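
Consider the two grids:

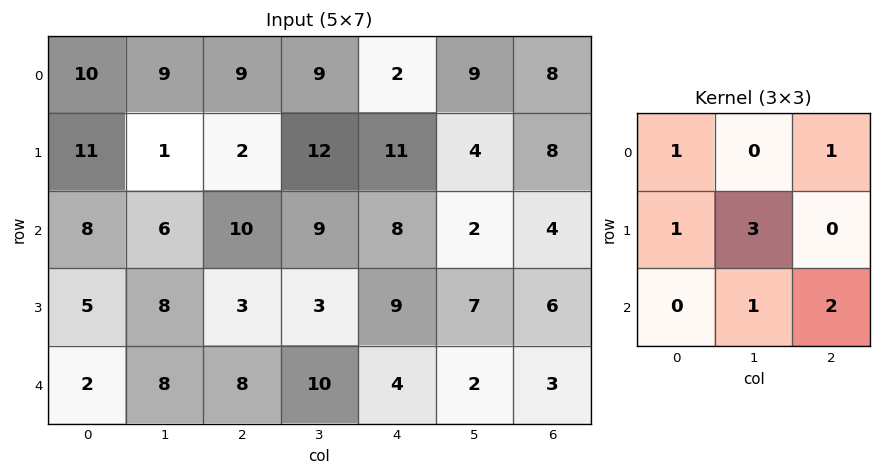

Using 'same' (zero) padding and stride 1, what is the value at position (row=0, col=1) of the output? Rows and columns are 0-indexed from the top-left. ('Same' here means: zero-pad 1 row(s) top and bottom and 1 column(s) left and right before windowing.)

The receptive field on the zero-padded input at this output position is [0 0 0 / 10 9 9 / 11 1 2]. Elementwise product with the kernel and sum: 0·1 + 0·1 + 10·1 + 9·3 + 1·1 + 2·2.

42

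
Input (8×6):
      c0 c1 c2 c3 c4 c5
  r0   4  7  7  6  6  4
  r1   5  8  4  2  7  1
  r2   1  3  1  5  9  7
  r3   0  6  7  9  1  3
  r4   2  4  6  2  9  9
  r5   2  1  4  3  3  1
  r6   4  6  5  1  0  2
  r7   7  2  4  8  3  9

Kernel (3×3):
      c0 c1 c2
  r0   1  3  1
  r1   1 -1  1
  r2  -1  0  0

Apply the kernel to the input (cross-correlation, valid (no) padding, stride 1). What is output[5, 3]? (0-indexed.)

The receptive field on the input at this output position is [3 3 1 / 1 0 2 / 8 3 9]. Elementwise product with the kernel and sum: 3·1 + 3·3 + 1·1 + 1·1 + 0·-1 + 2·1 + 8·-1.

8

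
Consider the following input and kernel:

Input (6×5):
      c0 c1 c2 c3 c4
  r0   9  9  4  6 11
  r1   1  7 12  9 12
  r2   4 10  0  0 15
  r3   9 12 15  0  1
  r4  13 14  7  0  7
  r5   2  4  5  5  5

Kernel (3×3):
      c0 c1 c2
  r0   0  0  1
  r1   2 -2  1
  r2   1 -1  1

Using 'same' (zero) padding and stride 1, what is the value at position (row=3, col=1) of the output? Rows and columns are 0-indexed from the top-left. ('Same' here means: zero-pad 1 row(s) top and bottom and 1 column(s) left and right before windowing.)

The receptive field on the zero-padded input at this output position is [4 10 0 / 9 12 15 / 13 14 7]. Elementwise product with the kernel and sum: 0·1 + 9·2 + 12·-2 + 15·1 + 13·1 + 14·-1 + 7·1.

15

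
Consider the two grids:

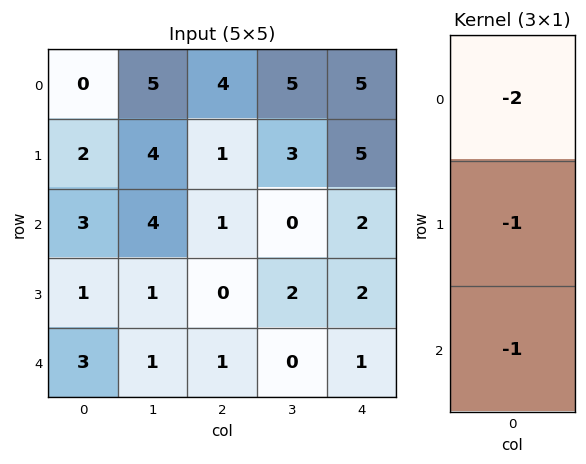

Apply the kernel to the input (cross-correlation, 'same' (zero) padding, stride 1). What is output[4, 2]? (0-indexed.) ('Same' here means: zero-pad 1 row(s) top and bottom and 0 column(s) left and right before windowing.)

-1

The receptive field on the zero-padded input at this output position is [0 / 1 / 0]. Elementwise product with the kernel and sum: 0·-2 + 1·-1 + 0·-1.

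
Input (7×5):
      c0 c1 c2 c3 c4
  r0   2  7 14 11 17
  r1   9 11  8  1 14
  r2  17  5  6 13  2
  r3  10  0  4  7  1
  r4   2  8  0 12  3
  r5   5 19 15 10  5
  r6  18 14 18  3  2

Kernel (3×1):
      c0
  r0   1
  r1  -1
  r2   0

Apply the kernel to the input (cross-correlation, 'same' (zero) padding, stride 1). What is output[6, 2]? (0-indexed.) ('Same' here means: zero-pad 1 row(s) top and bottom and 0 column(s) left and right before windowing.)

-3

The receptive field on the zero-padded input at this output position is [15 / 18 / 0]. Elementwise product with the kernel and sum: 15·1 + 18·-1.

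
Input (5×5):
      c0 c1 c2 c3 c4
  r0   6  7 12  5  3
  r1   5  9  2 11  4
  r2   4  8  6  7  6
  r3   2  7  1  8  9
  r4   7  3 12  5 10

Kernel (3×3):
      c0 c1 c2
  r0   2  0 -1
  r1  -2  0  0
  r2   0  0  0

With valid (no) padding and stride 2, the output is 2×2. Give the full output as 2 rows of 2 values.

Output[0,0]: The receptive field on the input at this output position is [6 7 12 / 5 9 2 / 4 8 6]. Elementwise product with the kernel and sum: 6·2 + 12·-1 + 5·-2.

-10 17
-2 4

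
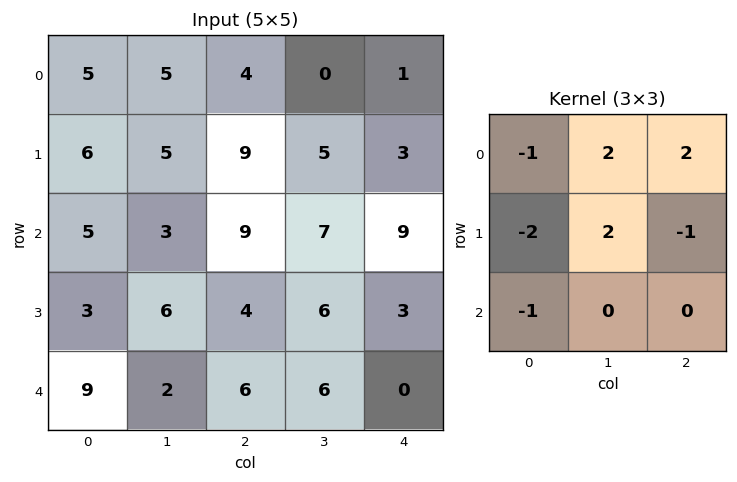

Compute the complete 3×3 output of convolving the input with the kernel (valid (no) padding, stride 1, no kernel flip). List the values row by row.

Output[0,0]: The receptive field on the input at this output position is [5 5 4 / 6 5 9 / 5 3 9]. Elementwise product with the kernel and sum: 5·-1 + 5·2 + 4·2 + 6·-2 + 5·2 + 9·-1 + 5·-1.

-3 3 -22
6 22 -10
12 17 18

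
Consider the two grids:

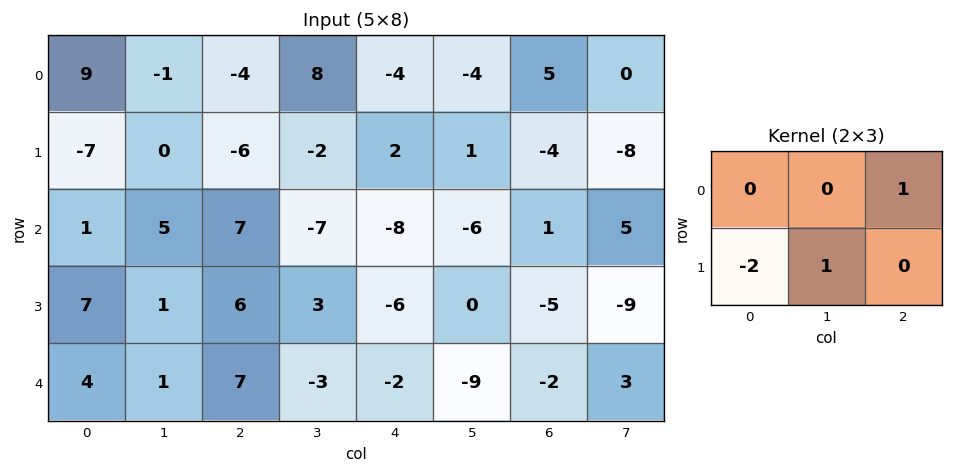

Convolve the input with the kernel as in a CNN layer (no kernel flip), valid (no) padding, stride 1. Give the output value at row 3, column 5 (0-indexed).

The receptive field on the input at this output position is [0 -5 -9 / -9 -2 3]. Elementwise product with the kernel and sum: -9·1 + -9·-2 + -2·1.

7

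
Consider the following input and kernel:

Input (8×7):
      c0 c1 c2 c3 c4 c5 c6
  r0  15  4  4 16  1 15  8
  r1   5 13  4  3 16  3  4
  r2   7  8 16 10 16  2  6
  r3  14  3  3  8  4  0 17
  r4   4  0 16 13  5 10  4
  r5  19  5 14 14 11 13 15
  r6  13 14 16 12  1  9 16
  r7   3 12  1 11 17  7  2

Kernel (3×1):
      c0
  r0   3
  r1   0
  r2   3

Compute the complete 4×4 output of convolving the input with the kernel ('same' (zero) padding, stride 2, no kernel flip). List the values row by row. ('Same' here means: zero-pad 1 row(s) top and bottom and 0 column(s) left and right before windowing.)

Output[0,0]: The receptive field on the zero-padded input at this output position is [0 / 15 / 5]. Elementwise product with the kernel and sum: 0·3 + 5·3.
Output[0,1]: The receptive field on the zero-padded input at this output position is [0 / 4 / 4]. Elementwise product with the kernel and sum: 0·3 + 4·3.

15 12 48 12
57 21 60 63
99 51 45 96
66 45 84 51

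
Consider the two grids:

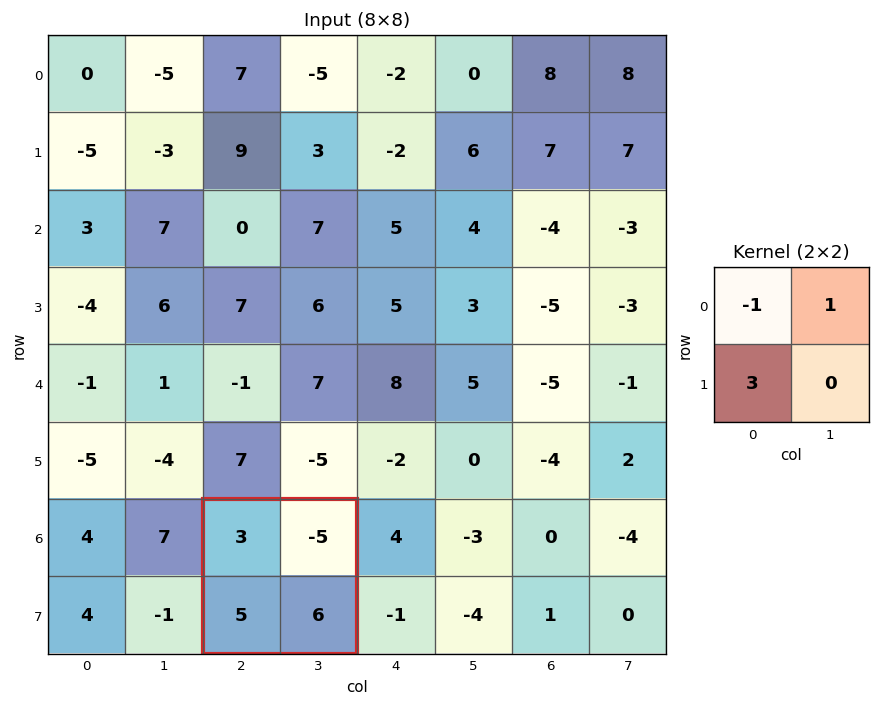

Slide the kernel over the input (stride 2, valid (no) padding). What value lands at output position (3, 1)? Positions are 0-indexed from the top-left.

7

The receptive field on the input at this output position is [3 -5 / 5 6]. Elementwise product with the kernel and sum: 3·-1 + -5·1 + 5·3.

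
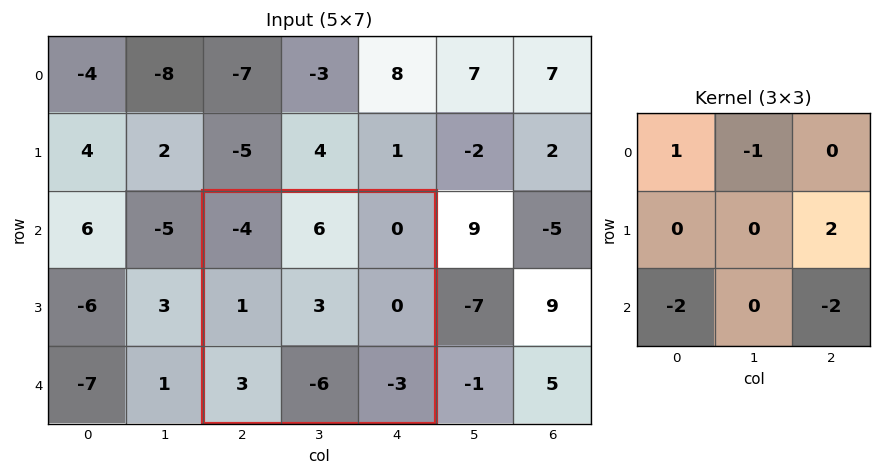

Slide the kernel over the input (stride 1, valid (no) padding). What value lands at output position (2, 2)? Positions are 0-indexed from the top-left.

-10

The receptive field on the input at this output position is [-4 6 0 / 1 3 0 / 3 -6 -3]. Elementwise product with the kernel and sum: -4·1 + 6·-1 + 0·2 + 3·-2 + -3·-2.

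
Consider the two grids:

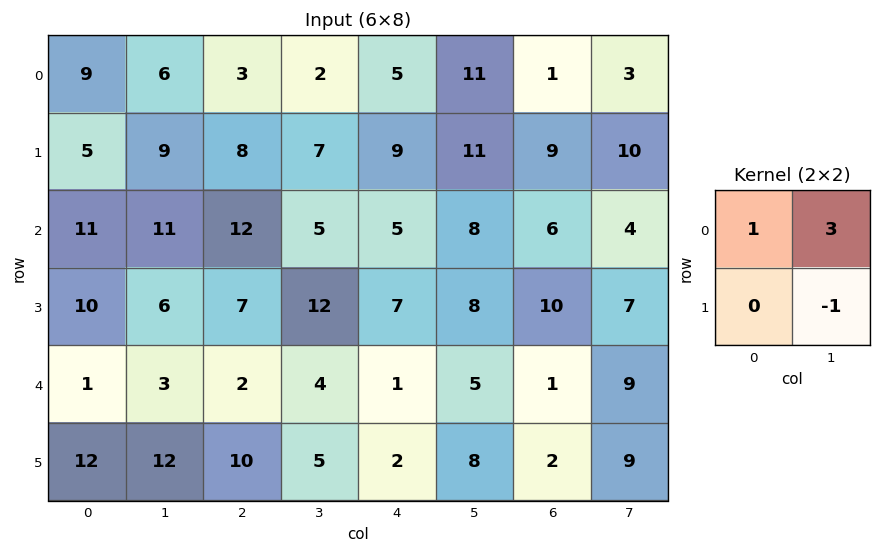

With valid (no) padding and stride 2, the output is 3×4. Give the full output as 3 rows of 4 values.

Output[0,0]: The receptive field on the input at this output position is [9 6 / 5 9]. Elementwise product with the kernel and sum: 9·1 + 6·3 + 9·-1.

18 2 27 0
38 15 21 11
-2 9 8 19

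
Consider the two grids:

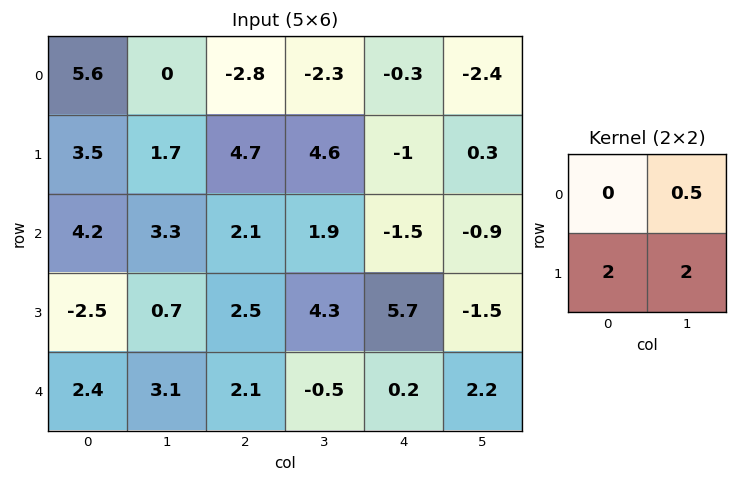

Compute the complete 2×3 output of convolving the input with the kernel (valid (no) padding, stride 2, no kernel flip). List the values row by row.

10.4 17.45 -2.6
-1.95 14.55 7.95

Output[0,0]: The receptive field on the input at this output position is [5.6 0 / 3.5 1.7]. Elementwise product with the kernel and sum: 0·0.5 + 3.5·2 + 1.7·2.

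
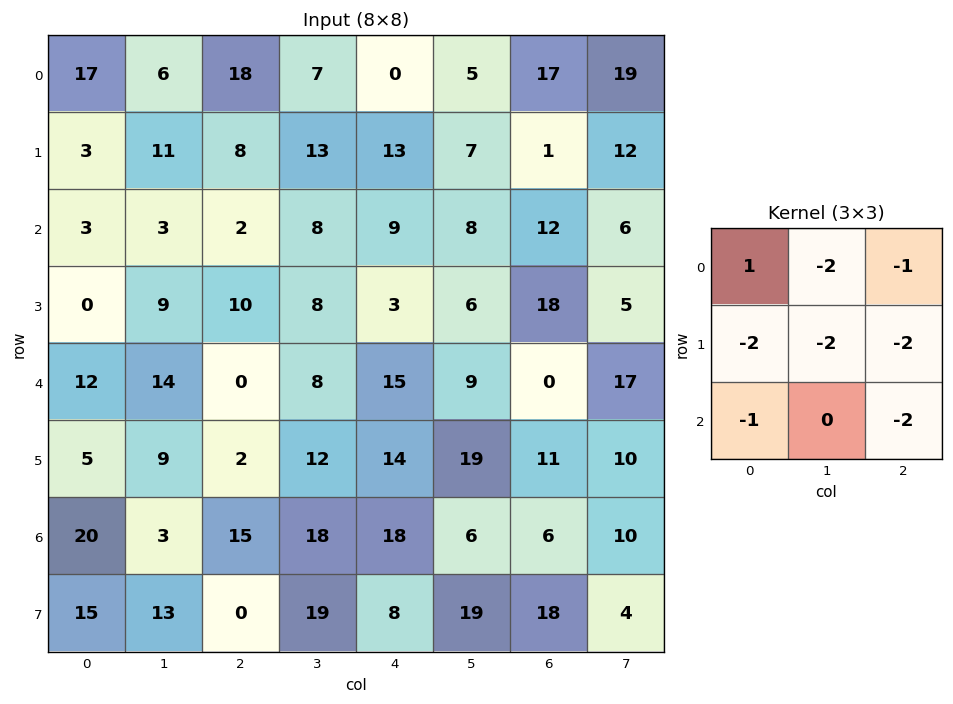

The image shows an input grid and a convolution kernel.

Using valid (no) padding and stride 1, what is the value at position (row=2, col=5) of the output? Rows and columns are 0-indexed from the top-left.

-123

The receptive field on the input at this output position is [8 12 6 / 6 18 5 / 9 0 17]. Elementwise product with the kernel and sum: 8·1 + 12·-2 + 6·-1 + 6·-2 + 18·-2 + 5·-2 + 9·-1 + 17·-2.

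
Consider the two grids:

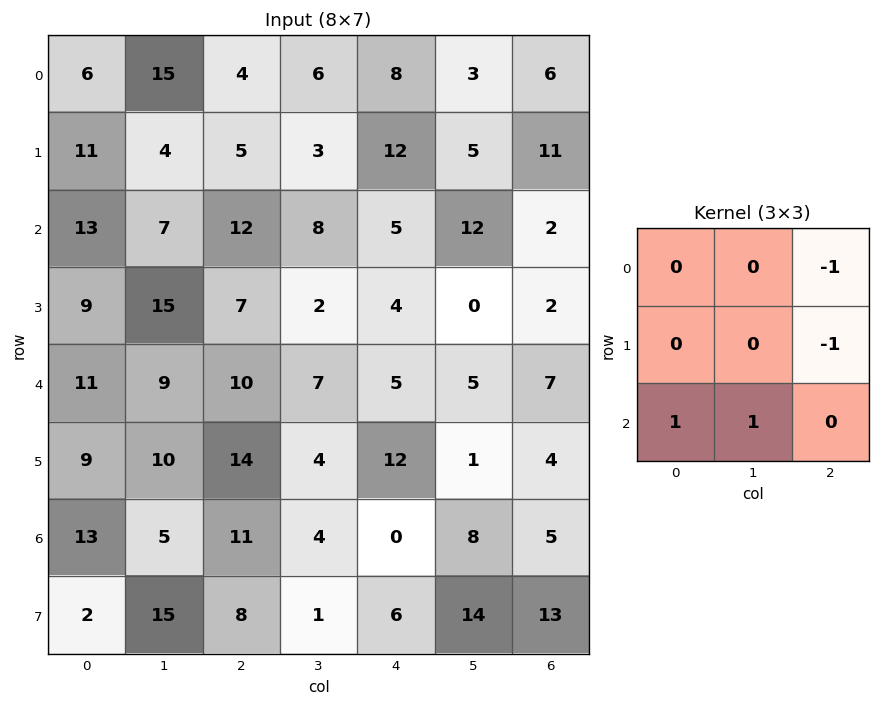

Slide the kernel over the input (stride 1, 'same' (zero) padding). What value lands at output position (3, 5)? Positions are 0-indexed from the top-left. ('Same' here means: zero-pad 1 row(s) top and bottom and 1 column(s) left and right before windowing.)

The receptive field on the zero-padded input at this output position is [5 12 2 / 4 0 2 / 5 5 7]. Elementwise product with the kernel and sum: 2·-1 + 2·-1 + 5·1 + 5·1.

6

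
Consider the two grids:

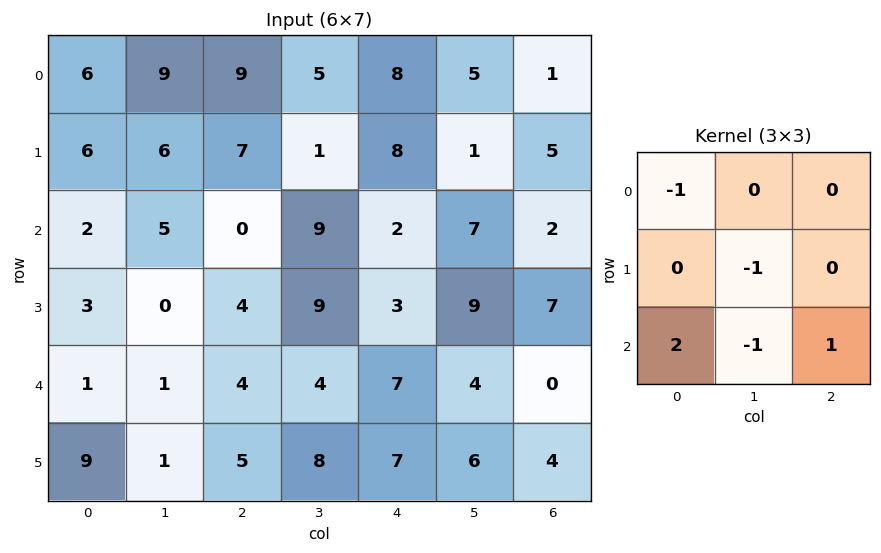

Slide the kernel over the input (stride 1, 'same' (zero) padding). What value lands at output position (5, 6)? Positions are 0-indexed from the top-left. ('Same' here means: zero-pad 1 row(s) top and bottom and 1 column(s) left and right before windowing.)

The receptive field on the zero-padded input at this output position is [4 0 0 / 6 4 0 / 0 0 0]. Elementwise product with the kernel and sum: 4·-1 + 4·-1 + 0·2 + 0·-1 + 0·1.

-8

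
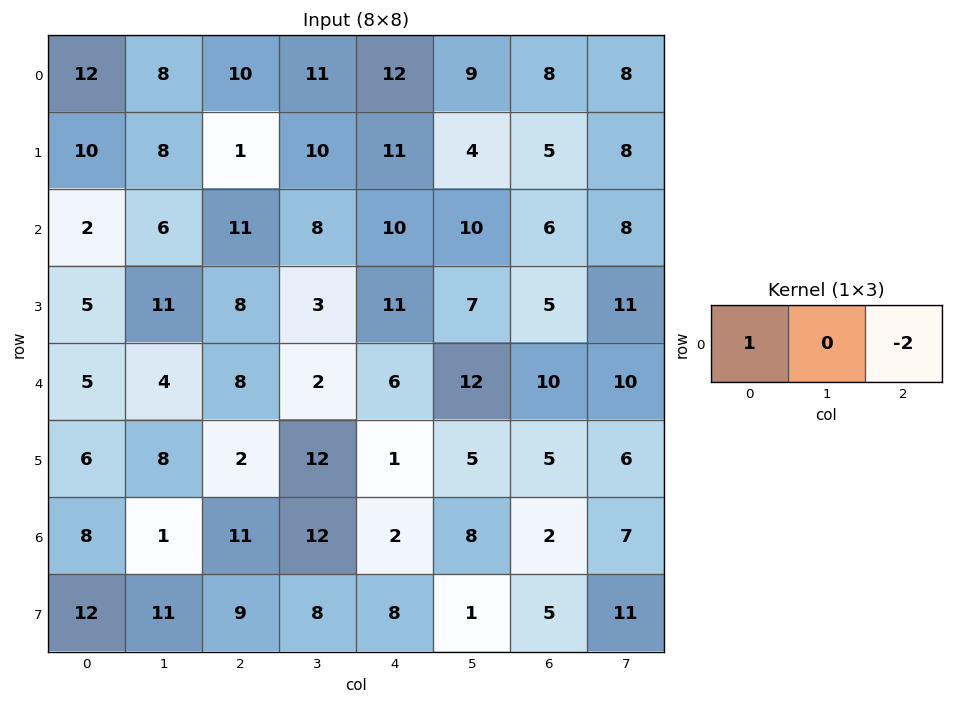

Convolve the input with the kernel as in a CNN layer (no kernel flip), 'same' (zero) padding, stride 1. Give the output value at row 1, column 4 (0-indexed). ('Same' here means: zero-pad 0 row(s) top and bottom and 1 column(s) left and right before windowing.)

The receptive field on the zero-padded input at this output position is [10 11 4]. Elementwise product with the kernel and sum: 10·1 + 4·-2.

2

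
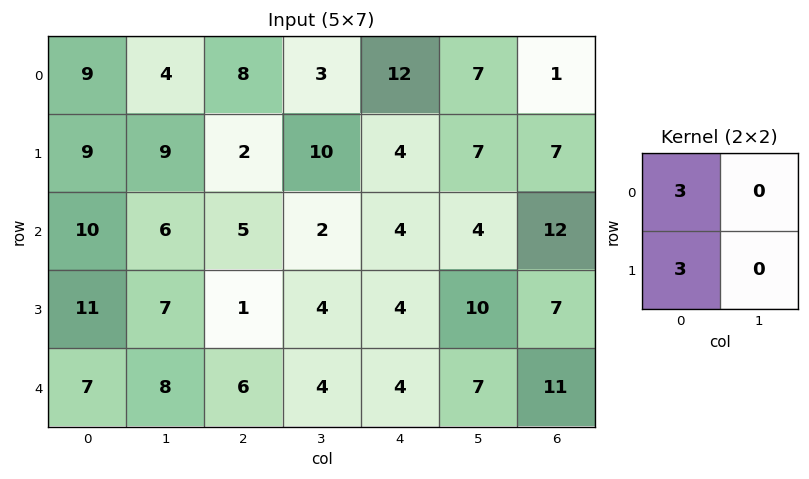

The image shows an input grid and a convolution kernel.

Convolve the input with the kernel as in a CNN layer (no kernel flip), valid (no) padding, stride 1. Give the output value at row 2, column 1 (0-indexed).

39

The receptive field on the input at this output position is [6 5 / 7 1]. Elementwise product with the kernel and sum: 6·3 + 7·3.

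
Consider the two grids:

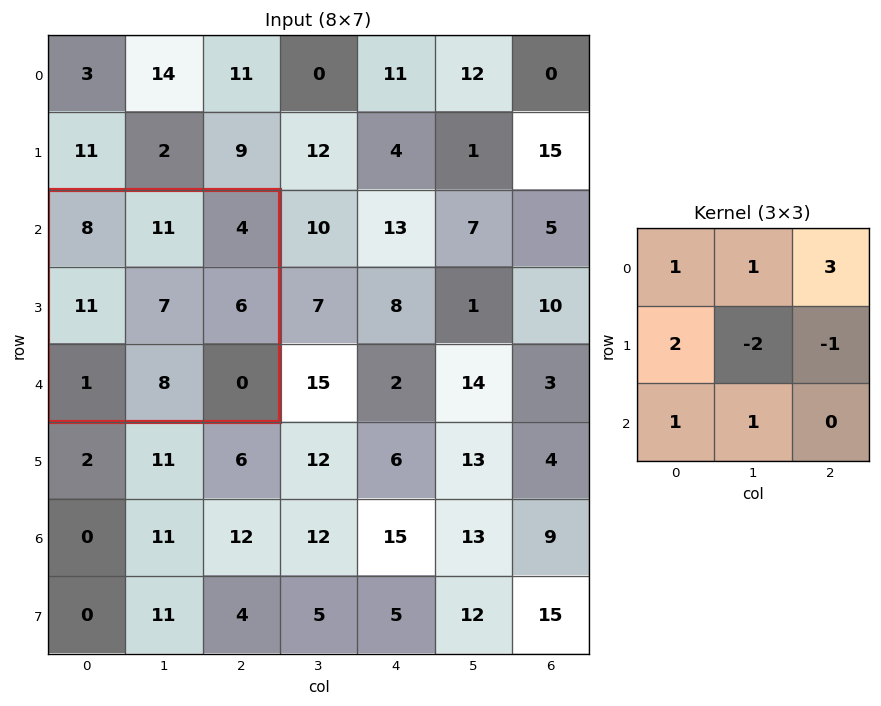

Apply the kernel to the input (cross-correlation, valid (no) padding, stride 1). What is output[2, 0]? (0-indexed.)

The receptive field on the input at this output position is [8 11 4 / 11 7 6 / 1 8 0]. Elementwise product with the kernel and sum: 8·1 + 11·1 + 4·3 + 11·2 + 7·-2 + 6·-1 + 1·1 + 8·1.

42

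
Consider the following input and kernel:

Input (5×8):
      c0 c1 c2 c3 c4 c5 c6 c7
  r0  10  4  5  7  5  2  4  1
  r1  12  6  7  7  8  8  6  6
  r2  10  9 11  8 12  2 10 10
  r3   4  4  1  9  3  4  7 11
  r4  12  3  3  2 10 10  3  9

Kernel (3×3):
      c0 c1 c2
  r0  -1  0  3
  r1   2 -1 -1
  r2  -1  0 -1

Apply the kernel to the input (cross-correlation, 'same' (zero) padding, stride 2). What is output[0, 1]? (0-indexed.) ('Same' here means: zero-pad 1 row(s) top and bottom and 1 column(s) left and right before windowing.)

-17

The receptive field on the zero-padded input at this output position is [0 0 0 / 4 5 7 / 6 7 7]. Elementwise product with the kernel and sum: 0·-1 + 0·3 + 4·2 + 5·-1 + 7·-1 + 6·-1 + 7·-1.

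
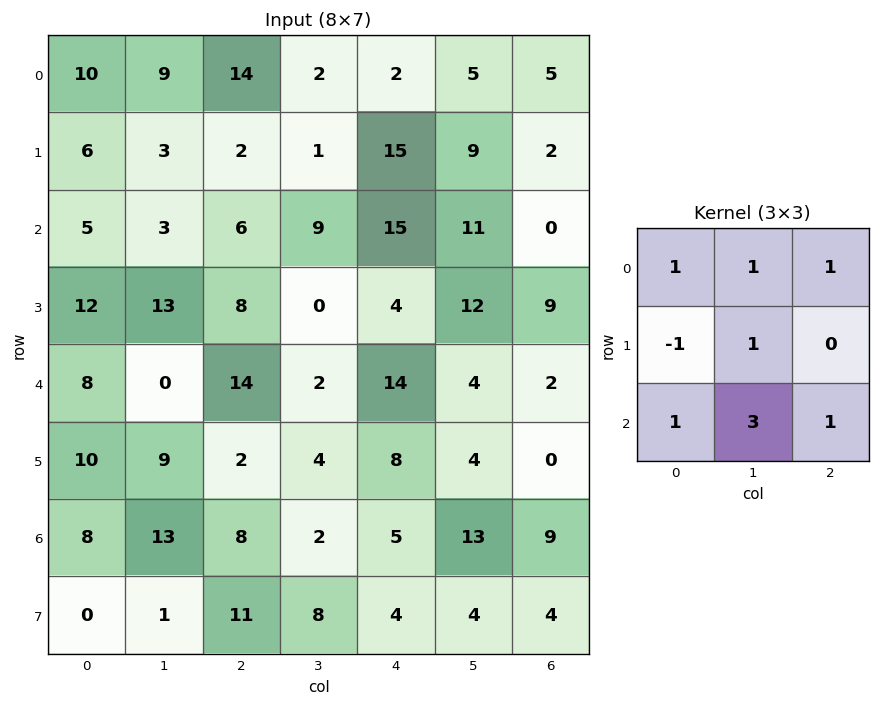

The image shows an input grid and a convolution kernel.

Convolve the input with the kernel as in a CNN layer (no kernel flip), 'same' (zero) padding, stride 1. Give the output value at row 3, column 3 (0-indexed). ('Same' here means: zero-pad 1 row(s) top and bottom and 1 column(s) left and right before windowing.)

The receptive field on the zero-padded input at this output position is [6 9 15 / 8 0 4 / 14 2 14]. Elementwise product with the kernel and sum: 6·1 + 9·1 + 15·1 + 8·-1 + 0·1 + 14·1 + 2·3 + 14·1.

56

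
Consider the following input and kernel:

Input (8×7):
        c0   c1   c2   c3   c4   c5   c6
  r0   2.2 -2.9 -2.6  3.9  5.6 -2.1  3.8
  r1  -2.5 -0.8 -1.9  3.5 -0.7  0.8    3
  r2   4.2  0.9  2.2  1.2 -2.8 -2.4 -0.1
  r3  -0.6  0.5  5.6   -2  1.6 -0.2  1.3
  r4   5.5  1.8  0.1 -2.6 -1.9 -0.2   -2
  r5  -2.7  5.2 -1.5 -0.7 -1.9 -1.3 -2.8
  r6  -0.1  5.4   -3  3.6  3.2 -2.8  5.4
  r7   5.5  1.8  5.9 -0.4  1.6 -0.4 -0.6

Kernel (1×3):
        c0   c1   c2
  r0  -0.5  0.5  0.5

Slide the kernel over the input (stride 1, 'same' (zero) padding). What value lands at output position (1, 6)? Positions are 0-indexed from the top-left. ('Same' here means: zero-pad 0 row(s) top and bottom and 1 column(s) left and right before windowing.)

The receptive field on the zero-padded input at this output position is [0.8 3 0]. Elementwise product with the kernel and sum: 0.8·-0.5 + 3·0.5 + 0·0.5.

1.1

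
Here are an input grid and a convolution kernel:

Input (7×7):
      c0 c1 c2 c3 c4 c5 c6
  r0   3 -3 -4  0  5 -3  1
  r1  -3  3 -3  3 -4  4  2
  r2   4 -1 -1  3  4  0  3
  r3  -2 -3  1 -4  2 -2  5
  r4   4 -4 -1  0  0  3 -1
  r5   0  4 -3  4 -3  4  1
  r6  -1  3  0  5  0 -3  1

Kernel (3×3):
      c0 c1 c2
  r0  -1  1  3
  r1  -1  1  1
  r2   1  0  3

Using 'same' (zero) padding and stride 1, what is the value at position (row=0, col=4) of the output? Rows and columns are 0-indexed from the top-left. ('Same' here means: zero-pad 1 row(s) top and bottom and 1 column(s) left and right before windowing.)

The receptive field on the zero-padded input at this output position is [0 0 0 / 0 5 -3 / 3 -4 4]. Elementwise product with the kernel and sum: 0·-1 + 0·1 + 0·3 + 0·-1 + 5·1 + -3·1 + 3·1 + 4·3.

17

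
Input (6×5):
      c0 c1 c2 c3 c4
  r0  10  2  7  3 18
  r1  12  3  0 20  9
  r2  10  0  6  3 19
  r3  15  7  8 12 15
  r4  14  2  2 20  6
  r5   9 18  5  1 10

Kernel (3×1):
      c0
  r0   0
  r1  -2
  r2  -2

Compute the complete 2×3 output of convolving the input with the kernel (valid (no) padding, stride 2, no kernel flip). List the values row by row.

Output[0,0]: The receptive field on the input at this output position is [10 / 12 / 10]. Elementwise product with the kernel and sum: 12·-2 + 10·-2.

-44 -12 -56
-58 -20 -42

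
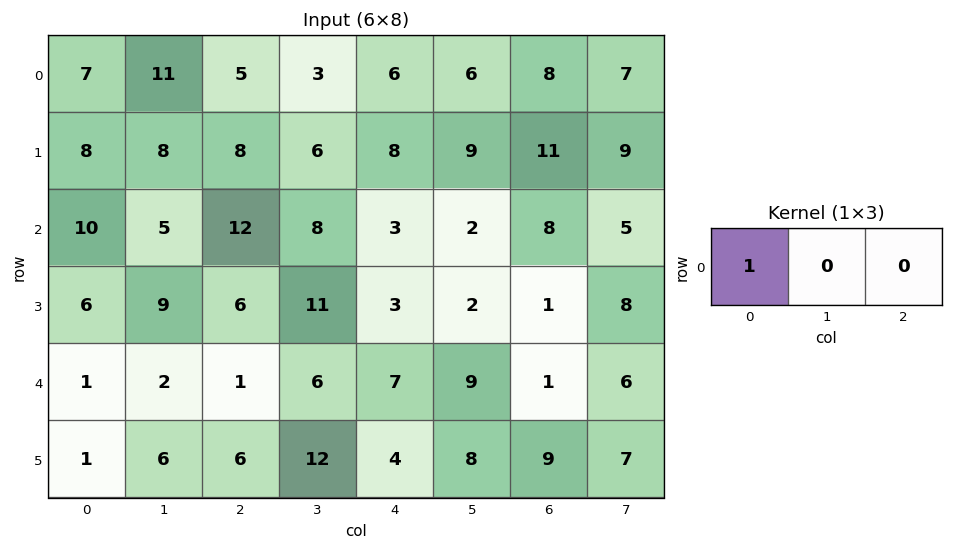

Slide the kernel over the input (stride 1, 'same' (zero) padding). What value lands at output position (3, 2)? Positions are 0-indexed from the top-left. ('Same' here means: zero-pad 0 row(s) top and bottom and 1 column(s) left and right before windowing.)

The receptive field on the zero-padded input at this output position is [9 6 11]. Elementwise product with the kernel and sum: 9·1.

9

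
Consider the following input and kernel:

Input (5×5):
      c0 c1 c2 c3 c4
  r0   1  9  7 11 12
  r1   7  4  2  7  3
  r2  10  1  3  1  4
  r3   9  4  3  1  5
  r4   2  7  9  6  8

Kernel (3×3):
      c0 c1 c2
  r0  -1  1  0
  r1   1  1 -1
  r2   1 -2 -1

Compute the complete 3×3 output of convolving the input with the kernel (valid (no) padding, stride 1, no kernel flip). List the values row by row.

22 -9 7
3 -2 1
-20 -9 -14

Output[0,0]: The receptive field on the input at this output position is [1 9 7 / 7 4 2 / 10 1 3]. Elementwise product with the kernel and sum: 1·-1 + 9·1 + 7·1 + 4·1 + 2·-1 + 10·1 + 1·-2 + 3·-1.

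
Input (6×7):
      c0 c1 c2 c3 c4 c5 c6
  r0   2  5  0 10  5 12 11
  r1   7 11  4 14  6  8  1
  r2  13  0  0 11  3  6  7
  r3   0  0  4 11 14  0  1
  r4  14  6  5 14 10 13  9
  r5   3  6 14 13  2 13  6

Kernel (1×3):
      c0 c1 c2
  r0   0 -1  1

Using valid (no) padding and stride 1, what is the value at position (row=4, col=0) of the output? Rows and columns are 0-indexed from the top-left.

-1

The receptive field on the input at this output position is [14 6 5]. Elementwise product with the kernel and sum: 6·-1 + 5·1.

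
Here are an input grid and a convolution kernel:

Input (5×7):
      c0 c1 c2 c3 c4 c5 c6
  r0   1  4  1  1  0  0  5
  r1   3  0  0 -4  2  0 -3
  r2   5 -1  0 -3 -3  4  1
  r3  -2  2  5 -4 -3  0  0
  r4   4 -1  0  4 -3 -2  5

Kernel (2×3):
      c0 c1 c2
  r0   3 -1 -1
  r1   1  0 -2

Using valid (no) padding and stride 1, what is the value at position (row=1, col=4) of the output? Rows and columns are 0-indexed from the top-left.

4

The receptive field on the input at this output position is [2 0 -3 / -3 4 1]. Elementwise product with the kernel and sum: 2·3 + 0·-1 + -3·-1 + -3·1 + 1·-2.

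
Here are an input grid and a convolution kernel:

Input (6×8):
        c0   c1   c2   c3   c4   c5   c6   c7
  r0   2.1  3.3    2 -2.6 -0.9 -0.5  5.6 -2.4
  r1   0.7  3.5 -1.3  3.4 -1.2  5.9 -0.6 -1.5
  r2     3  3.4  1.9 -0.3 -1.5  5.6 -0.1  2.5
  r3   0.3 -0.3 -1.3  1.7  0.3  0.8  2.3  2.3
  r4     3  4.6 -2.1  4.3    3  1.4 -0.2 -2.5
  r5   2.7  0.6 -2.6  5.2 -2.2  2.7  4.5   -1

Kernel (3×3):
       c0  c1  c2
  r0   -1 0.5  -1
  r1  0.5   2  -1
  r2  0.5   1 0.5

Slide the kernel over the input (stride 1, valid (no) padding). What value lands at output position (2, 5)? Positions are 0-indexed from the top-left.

The receptive field on the input at this output position is [5.6 -0.1 2.5 / 0.8 2.3 2.3 / 1.4 -0.2 -2.5]. Elementwise product with the kernel and sum: 5.6·-1 + -0.1·0.5 + 2.5·-1 + 0.8·0.5 + 2.3·2 + 2.3·-1 + 1.4·0.5 + -0.2·1 + -2.5·0.5.

-6.2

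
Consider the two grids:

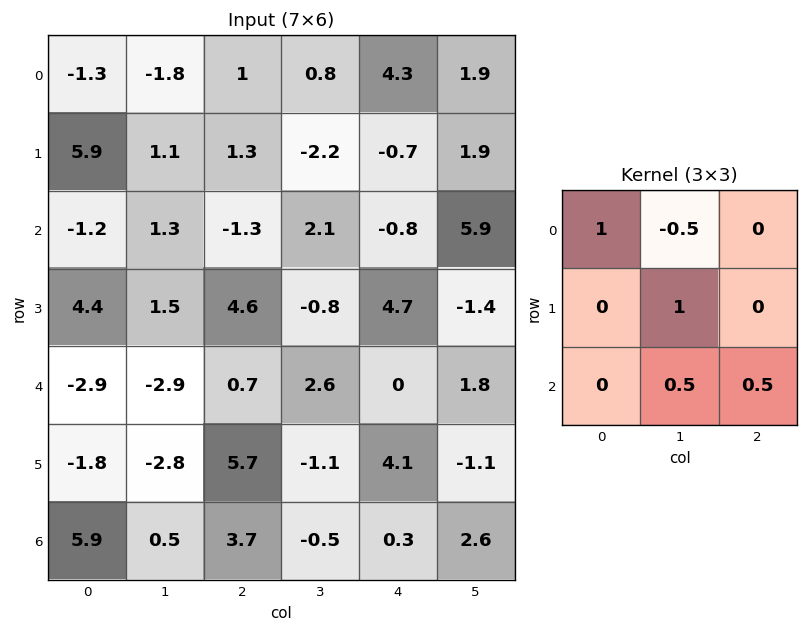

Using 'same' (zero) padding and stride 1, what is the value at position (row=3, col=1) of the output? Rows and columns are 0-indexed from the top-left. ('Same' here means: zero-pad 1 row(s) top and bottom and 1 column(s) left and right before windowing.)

The receptive field on the zero-padded input at this output position is [-1.2 1.3 -1.3 / 4.4 1.5 4.6 / -2.9 -2.9 0.7]. Elementwise product with the kernel and sum: -1.2·1 + 1.3·-0.5 + 1.5·1 + -2.9·0.5 + 0.7·0.5.

-1.45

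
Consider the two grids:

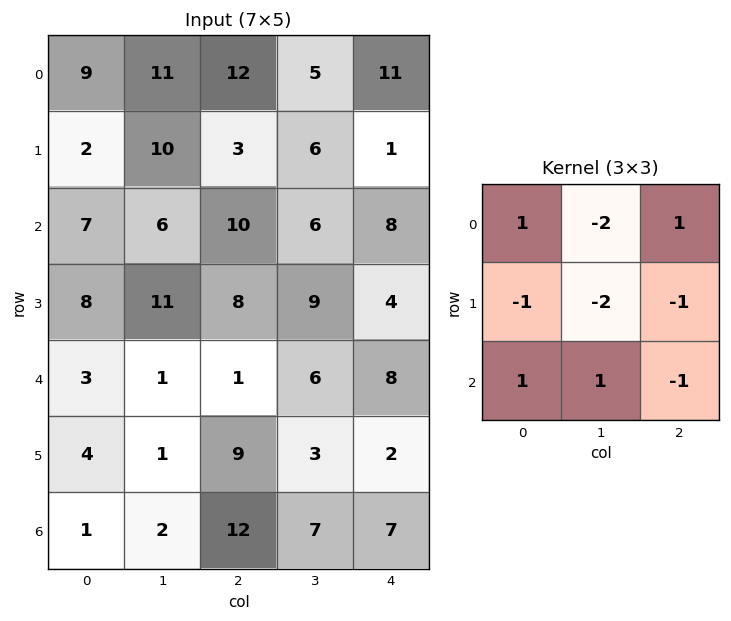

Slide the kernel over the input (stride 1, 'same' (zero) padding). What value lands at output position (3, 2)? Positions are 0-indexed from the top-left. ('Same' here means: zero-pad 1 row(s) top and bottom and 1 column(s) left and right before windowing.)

-48

The receptive field on the zero-padded input at this output position is [6 10 6 / 11 8 9 / 1 1 6]. Elementwise product with the kernel and sum: 6·1 + 10·-2 + 6·1 + 11·-1 + 8·-2 + 9·-1 + 1·1 + 1·1 + 6·-1.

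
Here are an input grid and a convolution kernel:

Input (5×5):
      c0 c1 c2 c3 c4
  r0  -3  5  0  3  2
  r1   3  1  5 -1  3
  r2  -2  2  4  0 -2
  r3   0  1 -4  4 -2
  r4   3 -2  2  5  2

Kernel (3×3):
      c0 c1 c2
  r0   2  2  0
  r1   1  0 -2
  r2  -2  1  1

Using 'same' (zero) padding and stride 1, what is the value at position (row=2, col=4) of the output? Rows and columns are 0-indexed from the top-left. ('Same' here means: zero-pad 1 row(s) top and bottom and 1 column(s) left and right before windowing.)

-6

The receptive field on the zero-padded input at this output position is [-1 3 0 / 0 -2 0 / 4 -2 0]. Elementwise product with the kernel and sum: -1·2 + 3·2 + 0·1 + 0·-2 + 4·-2 + -2·1 + 0·1.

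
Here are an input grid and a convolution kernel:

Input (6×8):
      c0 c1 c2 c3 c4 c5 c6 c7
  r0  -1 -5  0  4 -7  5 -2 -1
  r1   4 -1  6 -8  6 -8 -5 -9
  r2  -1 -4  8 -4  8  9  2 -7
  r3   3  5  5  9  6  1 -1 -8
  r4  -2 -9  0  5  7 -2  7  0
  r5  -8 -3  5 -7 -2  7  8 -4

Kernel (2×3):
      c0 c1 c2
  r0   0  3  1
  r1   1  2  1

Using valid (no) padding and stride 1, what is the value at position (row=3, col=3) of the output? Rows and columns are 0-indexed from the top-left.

36

The receptive field on the input at this output position is [9 6 1 / 5 7 -2]. Elementwise product with the kernel and sum: 6·3 + 1·1 + 5·1 + 7·2 + -2·1.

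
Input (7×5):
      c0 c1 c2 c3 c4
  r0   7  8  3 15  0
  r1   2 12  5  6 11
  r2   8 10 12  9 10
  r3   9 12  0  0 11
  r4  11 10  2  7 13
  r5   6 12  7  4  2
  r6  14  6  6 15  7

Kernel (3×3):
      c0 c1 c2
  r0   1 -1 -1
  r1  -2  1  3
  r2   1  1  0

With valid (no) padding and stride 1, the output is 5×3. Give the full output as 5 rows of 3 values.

37 11 38
36 32 3
1 -23 35
9 34 42
40 8 -1

Output[0,0]: The receptive field on the input at this output position is [7 8 3 / 2 12 5 / 8 10 12]. Elementwise product with the kernel and sum: 7·1 + 8·-1 + 3·-1 + 2·-2 + 12·1 + 5·3 + 8·1 + 10·1.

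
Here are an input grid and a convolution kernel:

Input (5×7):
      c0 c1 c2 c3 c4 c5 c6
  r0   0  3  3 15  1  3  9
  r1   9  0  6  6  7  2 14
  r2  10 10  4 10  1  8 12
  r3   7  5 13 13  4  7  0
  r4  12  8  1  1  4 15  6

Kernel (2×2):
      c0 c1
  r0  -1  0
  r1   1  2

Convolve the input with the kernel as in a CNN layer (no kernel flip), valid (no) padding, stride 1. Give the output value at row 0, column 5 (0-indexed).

The receptive field on the input at this output position is [3 9 / 2 14]. Elementwise product with the kernel and sum: 3·-1 + 2·1 + 14·2.

27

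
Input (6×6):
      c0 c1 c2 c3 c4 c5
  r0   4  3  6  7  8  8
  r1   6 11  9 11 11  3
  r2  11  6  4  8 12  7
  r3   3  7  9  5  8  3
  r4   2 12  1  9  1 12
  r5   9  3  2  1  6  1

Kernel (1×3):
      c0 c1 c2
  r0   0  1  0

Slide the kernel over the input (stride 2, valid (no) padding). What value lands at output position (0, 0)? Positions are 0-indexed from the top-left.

The receptive field on the input at this output position is [4 3 6]. Elementwise product with the kernel and sum: 3·1.

3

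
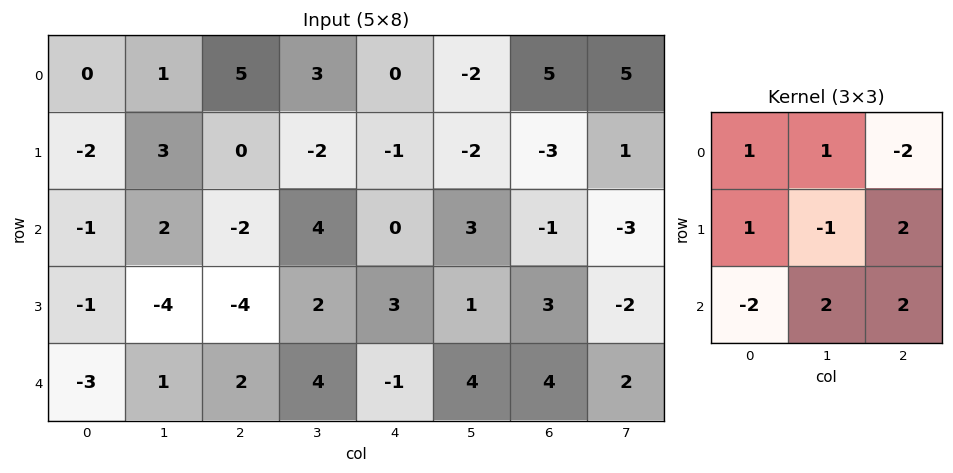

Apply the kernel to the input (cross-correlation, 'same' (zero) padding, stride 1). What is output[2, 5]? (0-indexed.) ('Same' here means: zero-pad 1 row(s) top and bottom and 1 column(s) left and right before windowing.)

0

The receptive field on the zero-padded input at this output position is [-1 -2 -3 / 0 3 -1 / 3 1 3]. Elementwise product with the kernel and sum: -1·1 + -2·1 + -3·-2 + 0·1 + 3·-1 + -1·2 + 3·-2 + 1·2 + 3·2.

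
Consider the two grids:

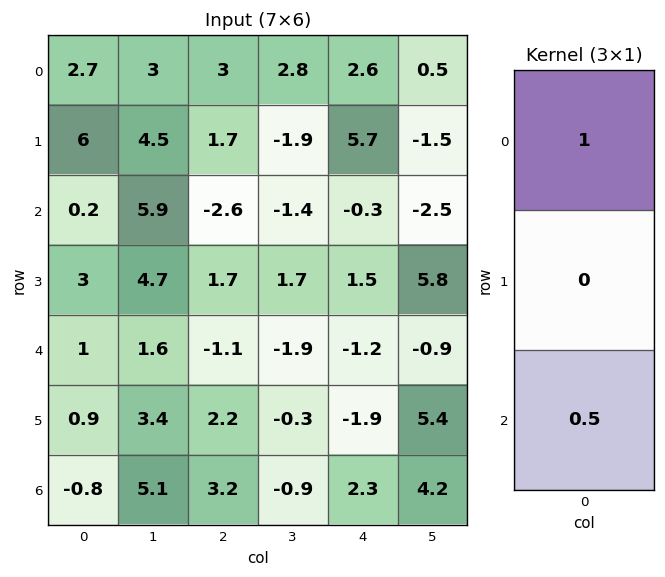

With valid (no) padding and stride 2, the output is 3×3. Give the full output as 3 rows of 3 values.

Output[0,0]: The receptive field on the input at this output position is [2.7 / 6 / 0.2]. Elementwise product with the kernel and sum: 2.7·1 + 0.2·0.5.
Output[0,1]: The receptive field on the input at this output position is [3 / 1.7 / -2.6]. Elementwise product with the kernel and sum: 3·1 + -2.6·0.5.

2.8 1.7 2.45
0.7 -3.15 -0.9
0.6 0.5 -0.05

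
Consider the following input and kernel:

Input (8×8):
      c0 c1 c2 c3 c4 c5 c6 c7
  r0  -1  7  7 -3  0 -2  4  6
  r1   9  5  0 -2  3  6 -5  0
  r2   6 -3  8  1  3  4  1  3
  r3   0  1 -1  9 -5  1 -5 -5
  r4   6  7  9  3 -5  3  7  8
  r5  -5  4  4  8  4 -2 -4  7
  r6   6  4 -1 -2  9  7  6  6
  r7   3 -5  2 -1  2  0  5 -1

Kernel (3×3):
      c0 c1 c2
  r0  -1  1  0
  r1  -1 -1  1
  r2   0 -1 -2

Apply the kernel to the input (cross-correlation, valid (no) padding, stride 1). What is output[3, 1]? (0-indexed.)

-35

The receptive field on the input at this output position is [1 -1 9 / 7 9 3 / 4 4 8]. Elementwise product with the kernel and sum: 1·-1 + -1·1 + 7·-1 + 9·-1 + 3·1 + 4·-1 + 8·-2.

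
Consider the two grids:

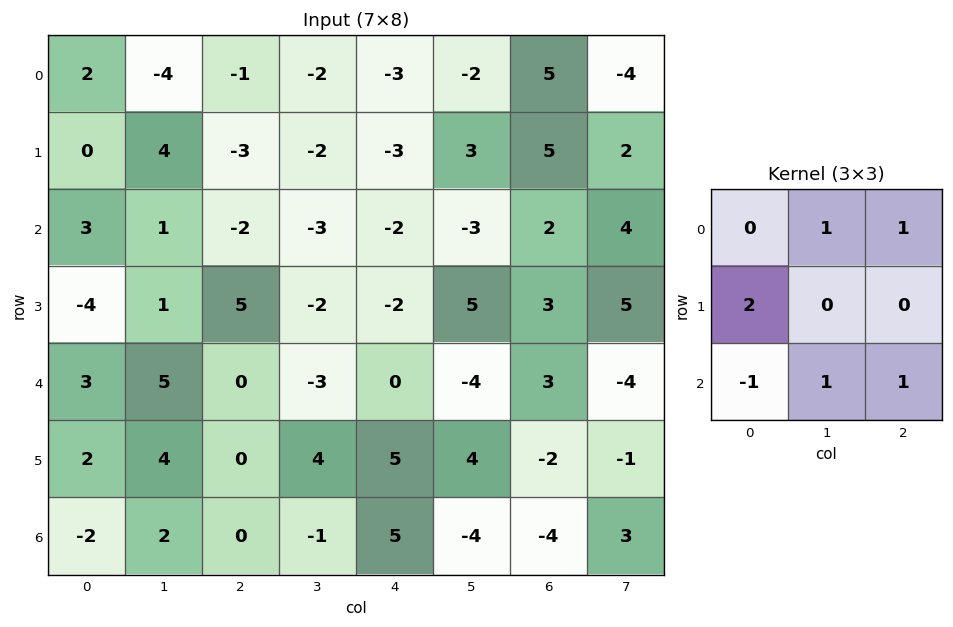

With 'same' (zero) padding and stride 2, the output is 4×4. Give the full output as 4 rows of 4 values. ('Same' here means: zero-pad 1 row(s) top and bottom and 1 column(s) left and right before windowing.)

Output[0,0]: The receptive field on the zero-padded input at this output position is [0 0 0 / 0 2 -4 / 0 0 4]. Elementwise product with the kernel and sum: 0·1 + 0·1 + 0·2 + 0·-1 + 0·1 + 4·1.

4 -17 -2 0
1 -1 -1 4
3 13 2 -7
6 8 7 -11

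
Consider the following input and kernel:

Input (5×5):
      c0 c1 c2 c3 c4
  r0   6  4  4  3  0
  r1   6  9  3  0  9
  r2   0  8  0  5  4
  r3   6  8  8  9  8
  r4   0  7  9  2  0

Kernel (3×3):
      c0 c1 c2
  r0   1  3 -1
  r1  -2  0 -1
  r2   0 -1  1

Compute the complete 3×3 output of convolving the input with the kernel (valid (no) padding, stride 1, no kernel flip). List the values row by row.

-9 0 -3
30 -2 -11
6 -29 -15

Output[0,0]: The receptive field on the input at this output position is [6 4 4 / 6 9 3 / 0 8 0]. Elementwise product with the kernel and sum: 6·1 + 4·3 + 4·-1 + 6·-2 + 3·-1 + 8·-1 + 0·1.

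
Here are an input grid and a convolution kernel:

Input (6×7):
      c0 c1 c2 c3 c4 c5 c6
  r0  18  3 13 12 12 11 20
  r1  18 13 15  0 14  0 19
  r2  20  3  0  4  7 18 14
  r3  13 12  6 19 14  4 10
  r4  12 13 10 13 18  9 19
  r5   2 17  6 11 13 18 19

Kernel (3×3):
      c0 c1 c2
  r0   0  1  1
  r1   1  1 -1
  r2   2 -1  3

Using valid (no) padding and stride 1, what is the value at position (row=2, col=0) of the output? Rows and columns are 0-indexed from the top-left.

The receptive field on the input at this output position is [20 3 0 / 13 12 6 / 12 13 10]. Elementwise product with the kernel and sum: 3·1 + 0·1 + 13·1 + 12·1 + 6·-1 + 12·2 + 13·-1 + 10·3.

63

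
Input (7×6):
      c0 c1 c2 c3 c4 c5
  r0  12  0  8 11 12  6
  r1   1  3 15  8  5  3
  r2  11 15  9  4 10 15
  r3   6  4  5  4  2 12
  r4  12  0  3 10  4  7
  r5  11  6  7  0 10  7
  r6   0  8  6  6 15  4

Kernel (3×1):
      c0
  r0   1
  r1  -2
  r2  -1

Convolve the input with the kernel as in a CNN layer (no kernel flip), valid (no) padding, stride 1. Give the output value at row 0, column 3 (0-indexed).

-9

The receptive field on the input at this output position is [11 / 8 / 4]. Elementwise product with the kernel and sum: 11·1 + 8·-2 + 4·-1.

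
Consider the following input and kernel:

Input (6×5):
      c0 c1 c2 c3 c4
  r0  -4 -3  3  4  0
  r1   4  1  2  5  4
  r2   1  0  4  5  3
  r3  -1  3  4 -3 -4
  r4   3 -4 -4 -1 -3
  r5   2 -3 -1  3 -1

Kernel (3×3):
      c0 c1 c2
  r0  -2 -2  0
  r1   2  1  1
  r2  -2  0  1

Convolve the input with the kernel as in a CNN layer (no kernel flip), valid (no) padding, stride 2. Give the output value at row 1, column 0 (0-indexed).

-7

The receptive field on the input at this output position is [1 0 4 / -1 3 4 / 3 -4 -4]. Elementwise product with the kernel and sum: 1·-2 + 0·-2 + -1·2 + 3·1 + 4·1 + 3·-2 + -4·1.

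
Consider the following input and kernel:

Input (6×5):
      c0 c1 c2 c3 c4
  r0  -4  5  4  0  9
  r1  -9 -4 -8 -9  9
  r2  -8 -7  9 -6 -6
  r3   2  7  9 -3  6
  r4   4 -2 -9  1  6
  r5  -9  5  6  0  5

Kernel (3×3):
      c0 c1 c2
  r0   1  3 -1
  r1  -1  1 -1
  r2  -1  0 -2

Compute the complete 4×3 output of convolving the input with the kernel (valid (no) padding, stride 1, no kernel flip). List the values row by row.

10 41 -12
-41 2 -74
-28 31 -24
14 24 -18

Output[0,0]: The receptive field on the input at this output position is [-4 5 4 / -9 -4 -8 / -8 -7 9]. Elementwise product with the kernel and sum: -4·1 + 5·3 + 4·-1 + -9·-1 + -4·1 + -8·-1 + -8·-1 + 9·-2.
Output[0,1]: The receptive field on the input at this output position is [5 4 0 / -4 -8 -9 / -7 9 -6]. Elementwise product with the kernel and sum: 5·1 + 4·3 + 0·-1 + -4·-1 + -8·1 + -9·-1 + -7·-1 + -6·-2.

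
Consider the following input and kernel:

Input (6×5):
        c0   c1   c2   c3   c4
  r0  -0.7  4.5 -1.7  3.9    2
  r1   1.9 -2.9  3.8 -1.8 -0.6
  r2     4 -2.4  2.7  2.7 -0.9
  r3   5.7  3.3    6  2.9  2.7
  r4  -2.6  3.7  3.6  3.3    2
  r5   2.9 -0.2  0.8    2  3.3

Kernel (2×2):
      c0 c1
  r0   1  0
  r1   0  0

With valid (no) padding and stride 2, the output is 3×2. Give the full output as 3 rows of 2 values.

-0.7 -1.7
4 2.7
-2.6 3.6

Output[0,0]: The receptive field on the input at this output position is [-0.7 4.5 / 1.9 -2.9]. Elementwise product with the kernel and sum: -0.7·1.
Output[0,1]: The receptive field on the input at this output position is [-1.7 3.9 / 3.8 -1.8]. Elementwise product with the kernel and sum: -1.7·1.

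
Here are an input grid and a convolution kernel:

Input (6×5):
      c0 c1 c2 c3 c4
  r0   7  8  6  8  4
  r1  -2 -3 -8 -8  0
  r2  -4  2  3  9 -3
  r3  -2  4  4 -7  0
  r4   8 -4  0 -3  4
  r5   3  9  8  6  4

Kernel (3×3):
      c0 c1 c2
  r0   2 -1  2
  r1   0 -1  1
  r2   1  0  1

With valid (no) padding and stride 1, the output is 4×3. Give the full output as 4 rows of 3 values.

12 37 20
-14 -11 -16
4 1 2
15 2 34

Output[0,0]: The receptive field on the input at this output position is [7 8 6 / -2 -3 -8 / -4 2 3]. Elementwise product with the kernel and sum: 7·2 + 8·-1 + 6·2 + -3·-1 + -8·1 + -4·1 + 3·1.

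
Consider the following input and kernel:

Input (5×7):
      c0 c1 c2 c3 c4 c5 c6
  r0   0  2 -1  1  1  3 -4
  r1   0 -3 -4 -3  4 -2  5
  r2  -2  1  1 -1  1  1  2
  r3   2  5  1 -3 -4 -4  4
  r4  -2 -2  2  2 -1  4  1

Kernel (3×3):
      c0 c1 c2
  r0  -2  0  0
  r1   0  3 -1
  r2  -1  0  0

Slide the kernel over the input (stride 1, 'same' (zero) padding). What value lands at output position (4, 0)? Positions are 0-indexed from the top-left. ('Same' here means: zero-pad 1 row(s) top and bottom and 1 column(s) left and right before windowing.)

The receptive field on the zero-padded input at this output position is [0 2 5 / 0 -2 -2 / 0 0 0]. Elementwise product with the kernel and sum: 0·-2 + -2·3 + -2·-1 + 0·-1.

-4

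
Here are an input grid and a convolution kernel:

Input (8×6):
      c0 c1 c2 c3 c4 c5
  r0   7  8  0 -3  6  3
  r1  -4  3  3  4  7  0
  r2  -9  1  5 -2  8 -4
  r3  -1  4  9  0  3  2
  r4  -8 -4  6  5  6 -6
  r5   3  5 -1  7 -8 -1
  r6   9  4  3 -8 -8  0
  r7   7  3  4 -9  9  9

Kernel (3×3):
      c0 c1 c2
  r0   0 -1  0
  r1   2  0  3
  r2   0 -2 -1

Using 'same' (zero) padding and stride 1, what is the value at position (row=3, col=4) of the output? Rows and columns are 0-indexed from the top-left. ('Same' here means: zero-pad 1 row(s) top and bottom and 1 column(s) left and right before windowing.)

-8

The receptive field on the zero-padded input at this output position is [-2 8 -4 / 0 3 2 / 5 6 -6]. Elementwise product with the kernel and sum: 8·-1 + 0·2 + 2·3 + 6·-2 + -6·-1.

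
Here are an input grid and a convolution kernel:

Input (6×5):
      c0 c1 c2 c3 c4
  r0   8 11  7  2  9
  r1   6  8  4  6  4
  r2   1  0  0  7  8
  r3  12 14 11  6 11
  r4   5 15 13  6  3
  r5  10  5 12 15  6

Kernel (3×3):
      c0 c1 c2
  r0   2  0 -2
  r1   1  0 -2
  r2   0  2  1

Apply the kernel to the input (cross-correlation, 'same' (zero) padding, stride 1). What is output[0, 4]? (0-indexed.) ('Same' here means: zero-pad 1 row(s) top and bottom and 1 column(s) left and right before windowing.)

10

The receptive field on the zero-padded input at this output position is [0 0 0 / 2 9 0 / 6 4 0]. Elementwise product with the kernel and sum: 0·2 + 0·-2 + 2·1 + 0·-2 + 4·2 + 0·1.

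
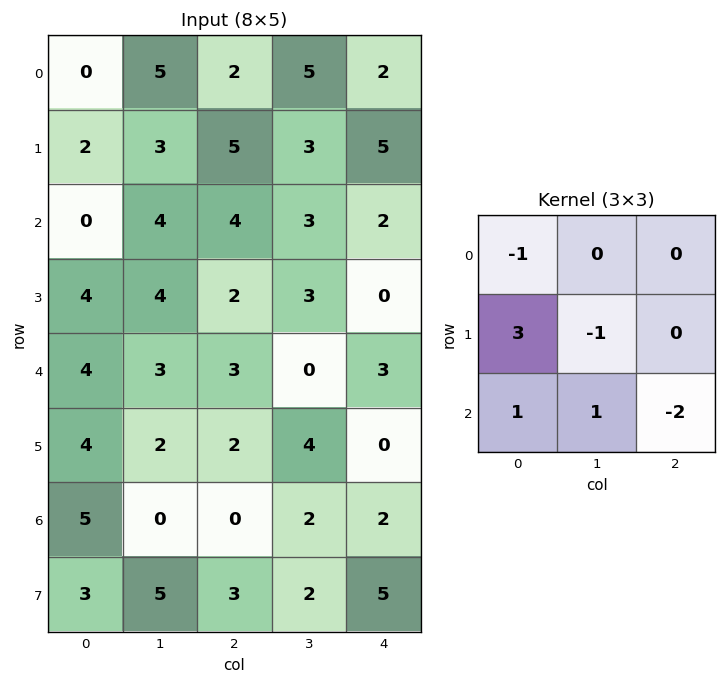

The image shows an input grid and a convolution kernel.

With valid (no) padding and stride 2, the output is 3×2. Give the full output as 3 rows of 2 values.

Output[0,0]: The receptive field on the input at this output position is [0 5 2 / 2 3 5 / 0 4 4]. Elementwise product with the kernel and sum: 0·-1 + 2·3 + 3·-1 + 0·1 + 4·1 + 4·-2.

-1 13
9 -4
11 -3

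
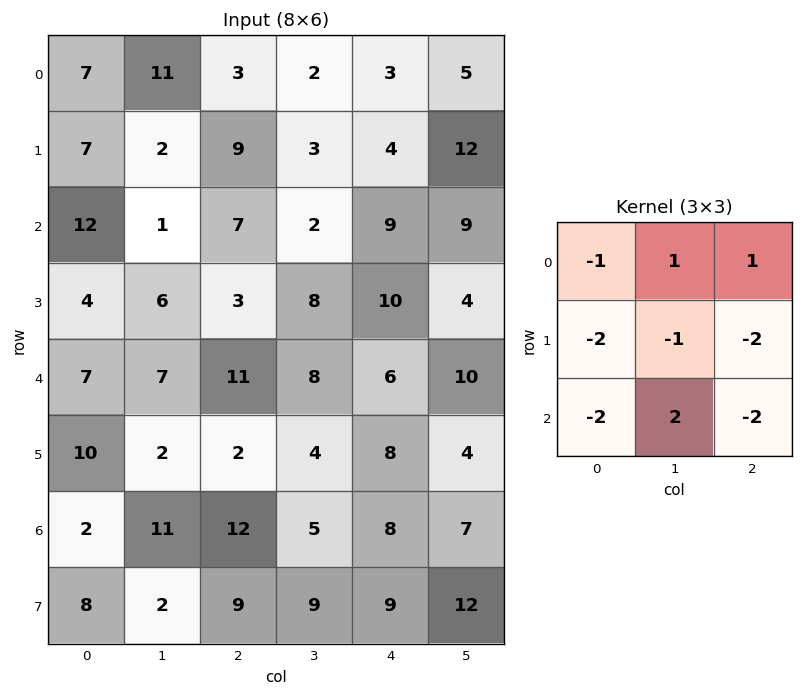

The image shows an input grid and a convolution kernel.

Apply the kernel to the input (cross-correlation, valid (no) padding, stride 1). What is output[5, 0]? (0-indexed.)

The receptive field on the input at this output position is [10 2 2 / 2 11 12 / 8 2 9]. Elementwise product with the kernel and sum: 10·-1 + 2·1 + 2·1 + 2·-2 + 11·-1 + 12·-2 + 8·-2 + 2·2 + 9·-2.

-75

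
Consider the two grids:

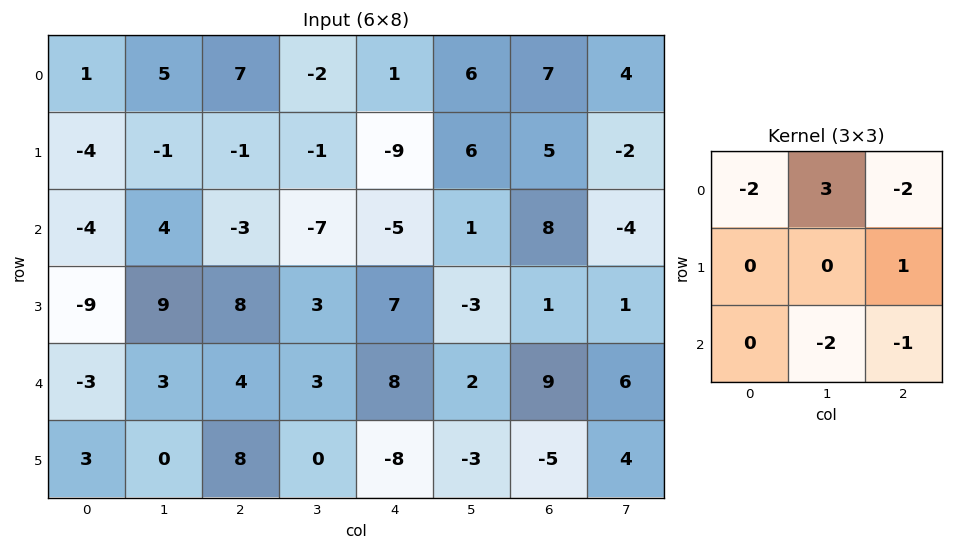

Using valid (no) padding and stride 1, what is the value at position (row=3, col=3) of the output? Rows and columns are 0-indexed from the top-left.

42

The receptive field on the input at this output position is [3 7 -3 / 3 8 2 / 0 -8 -3]. Elementwise product with the kernel and sum: 3·-2 + 7·3 + -3·-2 + 2·1 + -8·-2 + -3·-1.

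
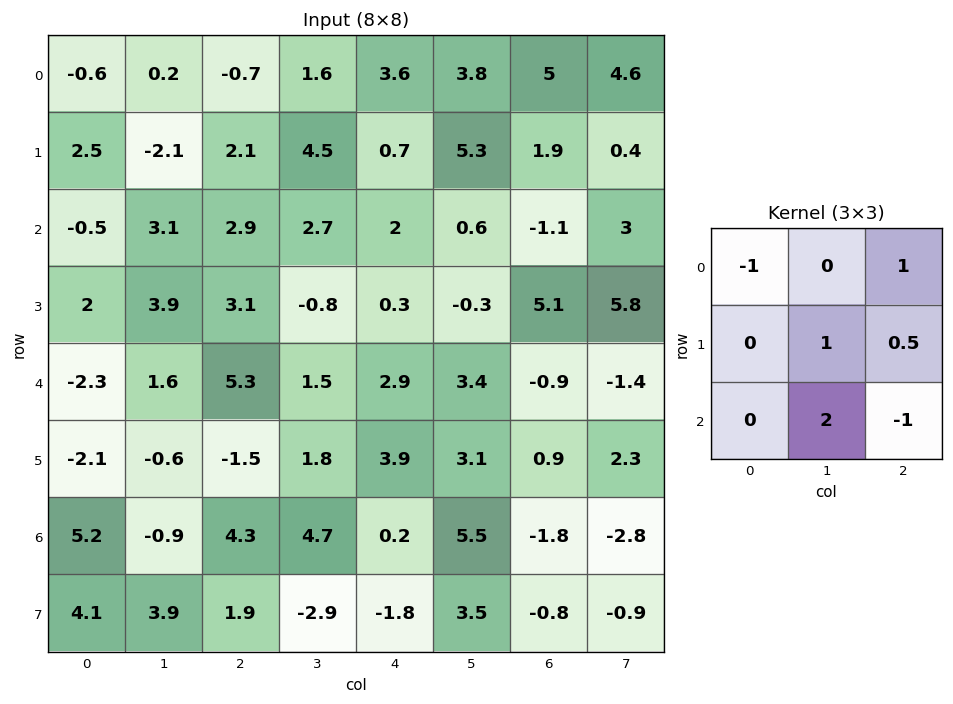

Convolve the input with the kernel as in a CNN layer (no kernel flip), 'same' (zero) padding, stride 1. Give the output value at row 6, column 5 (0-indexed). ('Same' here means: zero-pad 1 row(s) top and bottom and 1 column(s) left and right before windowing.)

9.4

The receptive field on the zero-padded input at this output position is [3.9 3.1 0.9 / 0.2 5.5 -1.8 / -1.8 3.5 -0.8]. Elementwise product with the kernel and sum: 3.9·-1 + 0.9·1 + 5.5·1 + -1.8·0.5 + 3.5·2 + -0.8·-1.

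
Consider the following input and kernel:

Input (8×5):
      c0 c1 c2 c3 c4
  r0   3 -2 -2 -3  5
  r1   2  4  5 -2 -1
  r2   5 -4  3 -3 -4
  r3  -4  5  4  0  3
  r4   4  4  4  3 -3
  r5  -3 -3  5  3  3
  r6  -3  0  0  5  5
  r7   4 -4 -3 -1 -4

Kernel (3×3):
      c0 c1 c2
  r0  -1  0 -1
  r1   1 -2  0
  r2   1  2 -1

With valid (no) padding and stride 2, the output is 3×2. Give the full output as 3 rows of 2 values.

-13 7
-14 18
-8 3

Output[0,0]: The receptive field on the input at this output position is [3 -2 -2 / 2 4 5 / 5 -4 3]. Elementwise product with the kernel and sum: 3·-1 + -2·-1 + 2·1 + 4·-2 + 5·1 + -4·2 + 3·-1.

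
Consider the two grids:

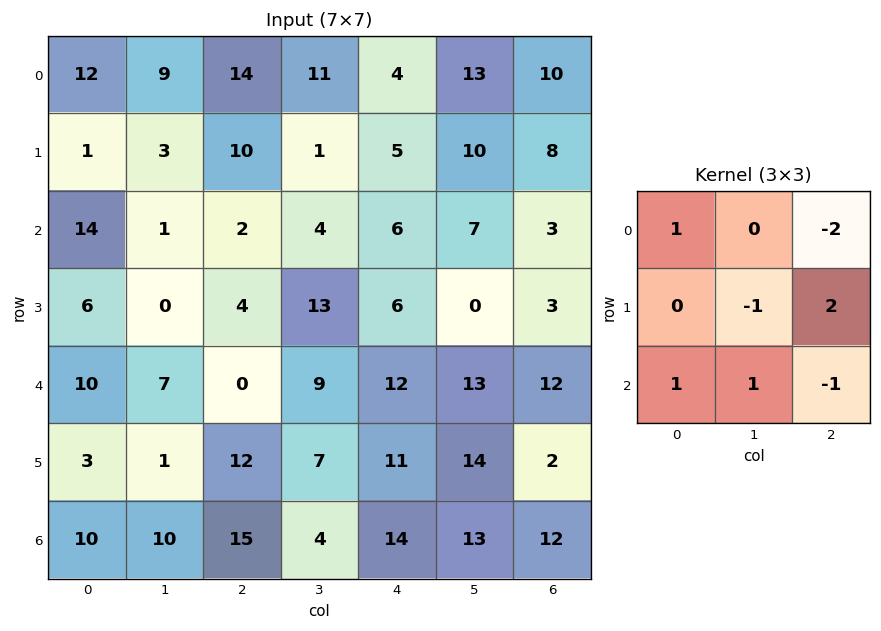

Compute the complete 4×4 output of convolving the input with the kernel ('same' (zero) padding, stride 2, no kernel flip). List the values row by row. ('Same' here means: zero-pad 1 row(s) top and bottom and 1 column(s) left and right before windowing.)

Output[0,0]: The receptive field on the zero-padded input at this output position is [0 0 0 / 0 12 9 / 0 1 3]. Elementwise product with the kernel and sum: 0·1 + 0·-2 + 12·-1 + 9·2 + 0·1 + 1·1 + 3·-1.
Output[0,1]: The receptive field on the zero-padded input at this output position is [0 0 0 / 9 14 11 / 3 10 1]. Elementwise product with the kernel and sum: 0·1 + 0·-2 + 14·-1 + 11·2 + 3·1 + 10·1 + 1·-1.

4 20 18 8
-12 -2 8 10
6 -2 31 4
8 -20 -9 2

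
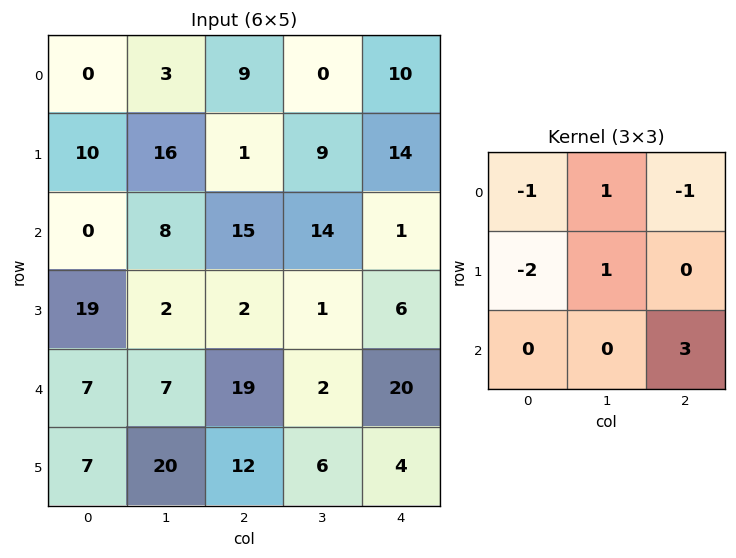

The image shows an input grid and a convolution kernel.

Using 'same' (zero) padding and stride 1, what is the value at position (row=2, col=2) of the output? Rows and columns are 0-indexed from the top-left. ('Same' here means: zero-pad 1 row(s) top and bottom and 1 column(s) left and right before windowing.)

The receptive field on the zero-padded input at this output position is [16 1 9 / 8 15 14 / 2 2 1]. Elementwise product with the kernel and sum: 16·-1 + 1·1 + 9·-1 + 8·-2 + 15·1 + 1·3.

-22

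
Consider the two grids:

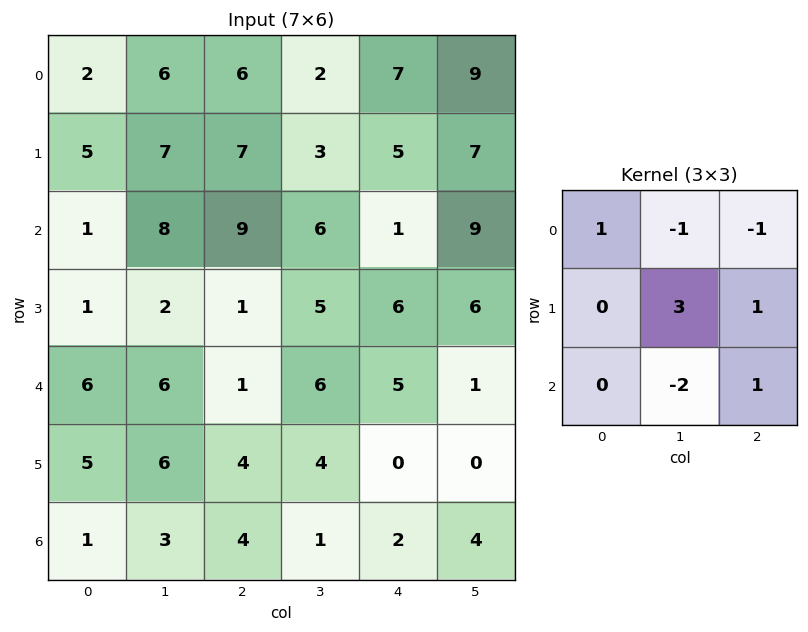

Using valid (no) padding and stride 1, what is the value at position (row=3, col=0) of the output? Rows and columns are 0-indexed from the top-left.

The receptive field on the input at this output position is [1 2 1 / 6 6 1 / 5 6 4]. Elementwise product with the kernel and sum: 1·1 + 2·-1 + 1·-1 + 6·3 + 1·1 + 6·-2 + 4·1.

9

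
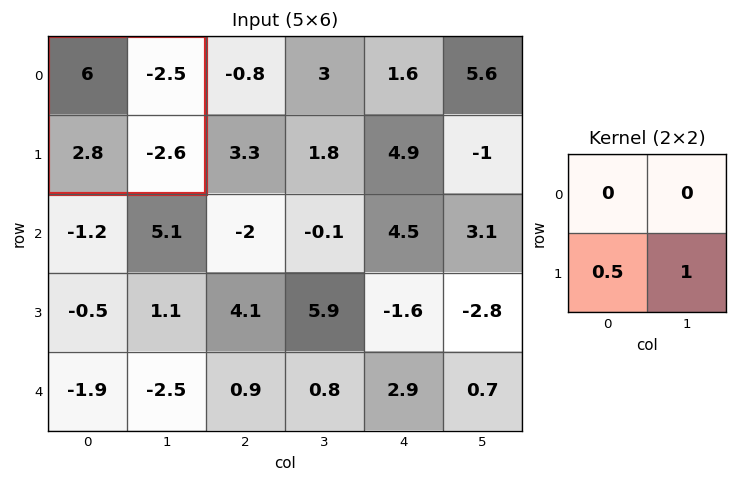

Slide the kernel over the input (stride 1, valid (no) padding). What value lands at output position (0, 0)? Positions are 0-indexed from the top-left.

The receptive field on the input at this output position is [6 -2.5 / 2.8 -2.6]. Elementwise product with the kernel and sum: 2.8·0.5 + -2.6·1.

-1.2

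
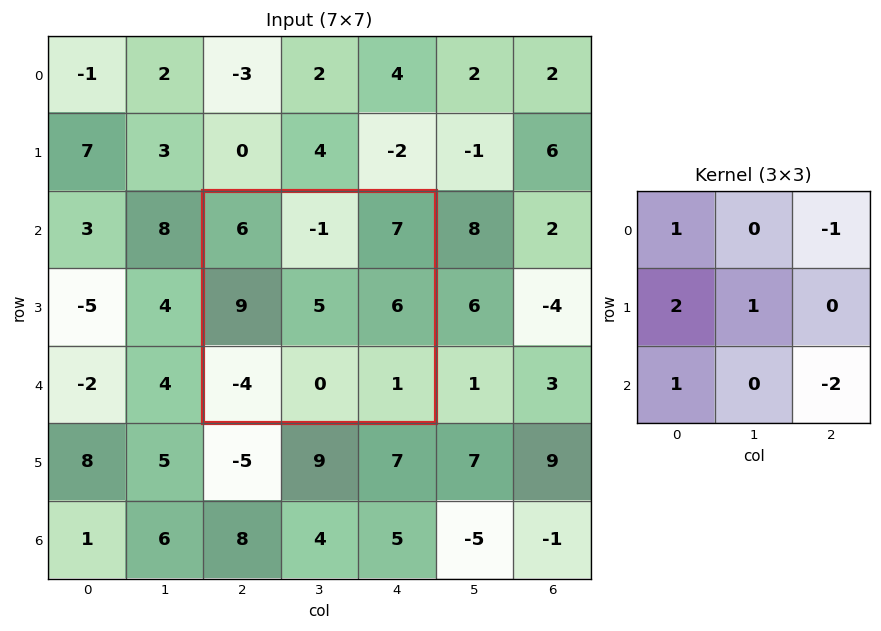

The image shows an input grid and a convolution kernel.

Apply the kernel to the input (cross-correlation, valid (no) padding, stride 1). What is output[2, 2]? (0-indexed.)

The receptive field on the input at this output position is [6 -1 7 / 9 5 6 / -4 0 1]. Elementwise product with the kernel and sum: 6·1 + 7·-1 + 9·2 + 5·1 + -4·1 + 1·-2.

16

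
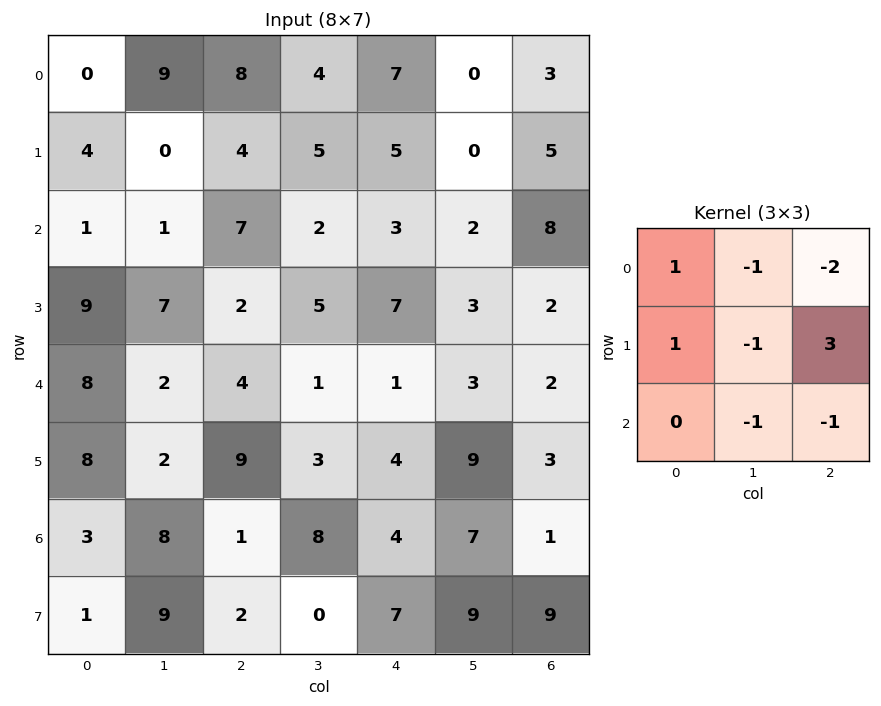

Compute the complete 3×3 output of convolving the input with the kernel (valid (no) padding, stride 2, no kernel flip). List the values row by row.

Output[0,0]: The receptive field on the input at this output position is [0 9 8 / 4 0 4 / 1 1 7]. Elementwise product with the kernel and sum: 0·1 + 9·-1 + 8·-2 + 4·1 + 0·-1 + 4·3 + 1·-1 + 7·-1.
Output[0,1]: The receptive field on the input at this output position is [8 4 7 / 4 5 5 / 7 2 3]. Elementwise product with the kernel and sum: 8·1 + 4·-1 + 7·-2 + 4·1 + 5·-1 + 5·3 + 2·-1 + 3·-1.

-17 -1 11
-12 15 -10
22 7 -10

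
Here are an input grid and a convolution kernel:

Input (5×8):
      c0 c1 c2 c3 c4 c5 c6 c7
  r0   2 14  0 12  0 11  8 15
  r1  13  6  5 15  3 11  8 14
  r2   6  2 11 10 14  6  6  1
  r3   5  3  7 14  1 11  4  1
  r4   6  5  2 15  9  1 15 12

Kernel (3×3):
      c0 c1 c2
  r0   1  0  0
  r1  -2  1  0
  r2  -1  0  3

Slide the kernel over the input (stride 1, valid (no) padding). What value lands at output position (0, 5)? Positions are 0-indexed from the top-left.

-6

The receptive field on the input at this output position is [11 8 15 / 11 8 14 / 6 6 1]. Elementwise product with the kernel and sum: 11·1 + 11·-2 + 8·1 + 6·-1 + 1·3.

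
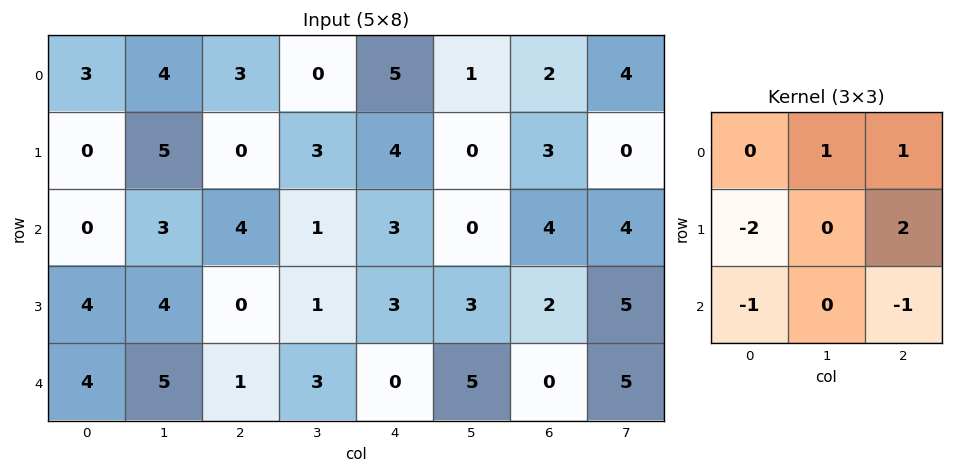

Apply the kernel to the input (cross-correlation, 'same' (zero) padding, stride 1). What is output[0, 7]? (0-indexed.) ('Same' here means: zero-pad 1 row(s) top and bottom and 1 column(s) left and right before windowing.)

The receptive field on the zero-padded input at this output position is [0 0 0 / 2 4 0 / 3 0 0]. Elementwise product with the kernel and sum: 0·1 + 0·1 + 2·-2 + 0·2 + 3·-1 + 0·-1.

-7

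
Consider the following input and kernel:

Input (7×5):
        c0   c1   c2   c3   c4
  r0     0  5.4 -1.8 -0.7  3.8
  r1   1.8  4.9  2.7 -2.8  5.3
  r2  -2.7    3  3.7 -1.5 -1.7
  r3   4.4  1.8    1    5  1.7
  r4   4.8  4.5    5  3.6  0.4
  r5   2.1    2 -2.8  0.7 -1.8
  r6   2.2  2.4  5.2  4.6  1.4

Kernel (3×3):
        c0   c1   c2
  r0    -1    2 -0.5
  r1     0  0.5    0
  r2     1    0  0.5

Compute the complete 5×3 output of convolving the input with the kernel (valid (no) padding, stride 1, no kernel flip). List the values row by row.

13.3 -5.05 -0.05
13.05 8.05 -9.85
15.05 11.95 1.85
1.65 2.55 6.25
7.5 7 8.25

Output[0,0]: The receptive field on the input at this output position is [0 5.4 -1.8 / 1.8 4.9 2.7 / -2.7 3 3.7]. Elementwise product with the kernel and sum: 0·-1 + 5.4·2 + -1.8·-0.5 + 4.9·0.5 + -2.7·1 + 3.7·0.5.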